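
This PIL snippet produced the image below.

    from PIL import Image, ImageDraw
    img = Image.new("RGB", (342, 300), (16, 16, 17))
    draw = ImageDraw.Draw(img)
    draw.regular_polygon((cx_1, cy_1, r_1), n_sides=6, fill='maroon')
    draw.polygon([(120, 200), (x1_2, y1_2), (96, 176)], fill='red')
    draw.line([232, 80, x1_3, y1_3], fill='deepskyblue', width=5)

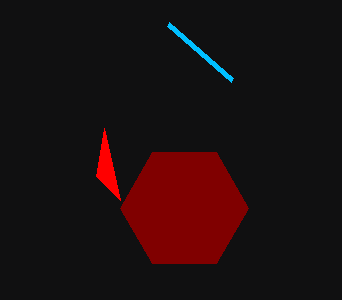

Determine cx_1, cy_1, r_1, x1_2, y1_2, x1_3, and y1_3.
cx_1 = 184
cy_1 = 208
r_1 = 64
x1_2 = 104
y1_2 = 128
x1_3 = 168
y1_3 = 24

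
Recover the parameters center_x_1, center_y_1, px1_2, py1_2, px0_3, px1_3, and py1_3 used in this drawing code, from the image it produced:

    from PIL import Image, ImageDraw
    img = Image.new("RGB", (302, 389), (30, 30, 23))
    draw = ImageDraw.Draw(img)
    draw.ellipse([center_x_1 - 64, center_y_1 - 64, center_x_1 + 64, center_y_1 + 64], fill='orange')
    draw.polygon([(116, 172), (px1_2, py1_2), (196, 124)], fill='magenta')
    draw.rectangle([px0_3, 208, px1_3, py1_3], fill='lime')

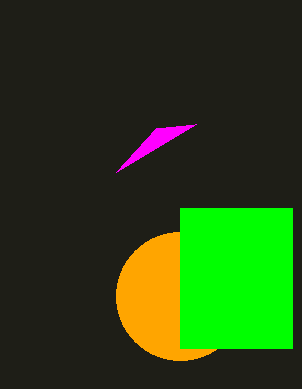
center_x_1 = 180, center_y_1 = 296, px1_2 = 156, py1_2 = 128, px0_3 = 180, px1_3 = 292, py1_3 = 348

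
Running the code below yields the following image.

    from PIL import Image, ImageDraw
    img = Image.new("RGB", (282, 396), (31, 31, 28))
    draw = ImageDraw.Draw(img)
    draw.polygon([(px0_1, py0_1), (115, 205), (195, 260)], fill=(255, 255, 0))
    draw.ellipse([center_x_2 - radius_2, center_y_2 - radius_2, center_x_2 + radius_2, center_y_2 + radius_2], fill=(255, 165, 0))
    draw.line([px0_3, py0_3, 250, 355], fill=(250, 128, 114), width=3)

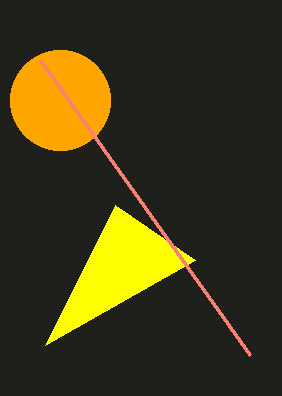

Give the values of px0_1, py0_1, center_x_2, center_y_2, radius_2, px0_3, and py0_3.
px0_1 = 45; py0_1 = 345; center_x_2 = 60; center_y_2 = 100; radius_2 = 50; px0_3 = 40; py0_3 = 60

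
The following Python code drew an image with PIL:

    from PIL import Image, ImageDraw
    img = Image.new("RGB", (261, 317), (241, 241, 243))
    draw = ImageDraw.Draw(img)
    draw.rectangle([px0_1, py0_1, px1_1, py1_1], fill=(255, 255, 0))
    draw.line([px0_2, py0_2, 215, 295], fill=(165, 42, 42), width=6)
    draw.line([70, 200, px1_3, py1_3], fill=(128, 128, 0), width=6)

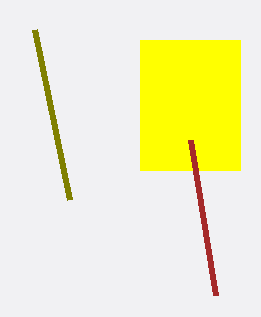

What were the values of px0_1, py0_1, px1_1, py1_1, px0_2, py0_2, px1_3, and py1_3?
px0_1 = 140; py0_1 = 40; px1_1 = 240; py1_1 = 170; px0_2 = 190; py0_2 = 140; px1_3 = 35; py1_3 = 30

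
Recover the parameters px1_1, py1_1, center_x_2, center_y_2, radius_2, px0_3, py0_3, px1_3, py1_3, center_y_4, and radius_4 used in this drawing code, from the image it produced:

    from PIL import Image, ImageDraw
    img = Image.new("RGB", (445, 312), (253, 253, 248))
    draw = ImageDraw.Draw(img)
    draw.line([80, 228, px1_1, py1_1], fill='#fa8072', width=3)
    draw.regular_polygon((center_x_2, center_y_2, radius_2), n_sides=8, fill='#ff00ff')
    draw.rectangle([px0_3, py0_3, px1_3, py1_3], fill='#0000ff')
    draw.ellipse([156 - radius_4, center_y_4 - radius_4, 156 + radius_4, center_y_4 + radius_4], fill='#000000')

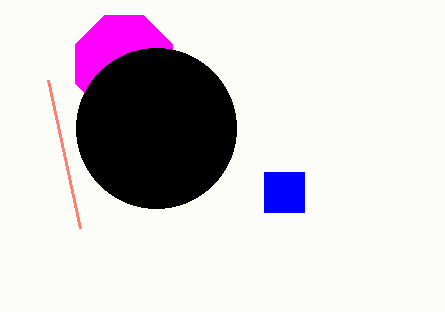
px1_1 = 48
py1_1 = 80
center_x_2 = 124
center_y_2 = 64
radius_2 = 52
px0_3 = 264
py0_3 = 172
px1_3 = 304
py1_3 = 212
center_y_4 = 128
radius_4 = 80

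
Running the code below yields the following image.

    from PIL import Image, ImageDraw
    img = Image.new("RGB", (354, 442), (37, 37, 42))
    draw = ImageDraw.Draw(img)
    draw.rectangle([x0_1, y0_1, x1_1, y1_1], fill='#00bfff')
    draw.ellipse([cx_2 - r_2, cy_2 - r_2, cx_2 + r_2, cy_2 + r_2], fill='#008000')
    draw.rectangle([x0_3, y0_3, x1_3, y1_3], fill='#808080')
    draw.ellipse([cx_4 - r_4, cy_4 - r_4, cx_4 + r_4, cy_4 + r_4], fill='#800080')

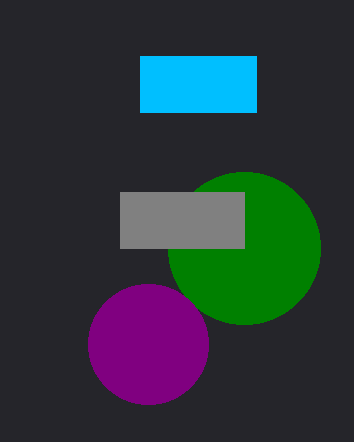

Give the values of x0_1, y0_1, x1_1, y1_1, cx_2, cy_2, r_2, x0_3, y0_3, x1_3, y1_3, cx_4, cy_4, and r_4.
x0_1 = 140, y0_1 = 56, x1_1 = 256, y1_1 = 112, cx_2 = 244, cy_2 = 248, r_2 = 76, x0_3 = 120, y0_3 = 192, x1_3 = 244, y1_3 = 248, cx_4 = 148, cy_4 = 344, r_4 = 60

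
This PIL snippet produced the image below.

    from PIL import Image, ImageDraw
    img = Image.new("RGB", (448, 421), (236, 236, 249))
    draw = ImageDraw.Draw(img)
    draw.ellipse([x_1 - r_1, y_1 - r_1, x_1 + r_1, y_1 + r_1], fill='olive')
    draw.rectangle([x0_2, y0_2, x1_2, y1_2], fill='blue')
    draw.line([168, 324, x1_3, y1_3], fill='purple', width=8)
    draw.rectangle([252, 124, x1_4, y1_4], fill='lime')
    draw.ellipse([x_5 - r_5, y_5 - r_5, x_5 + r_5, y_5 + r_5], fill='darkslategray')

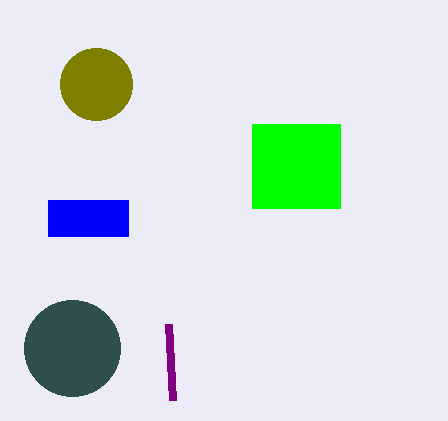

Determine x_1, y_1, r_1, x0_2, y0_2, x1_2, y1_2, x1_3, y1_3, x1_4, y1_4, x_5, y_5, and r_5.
x_1 = 96, y_1 = 84, r_1 = 36, x0_2 = 48, y0_2 = 200, x1_2 = 128, y1_2 = 236, x1_3 = 172, y1_3 = 400, x1_4 = 340, y1_4 = 208, x_5 = 72, y_5 = 348, r_5 = 48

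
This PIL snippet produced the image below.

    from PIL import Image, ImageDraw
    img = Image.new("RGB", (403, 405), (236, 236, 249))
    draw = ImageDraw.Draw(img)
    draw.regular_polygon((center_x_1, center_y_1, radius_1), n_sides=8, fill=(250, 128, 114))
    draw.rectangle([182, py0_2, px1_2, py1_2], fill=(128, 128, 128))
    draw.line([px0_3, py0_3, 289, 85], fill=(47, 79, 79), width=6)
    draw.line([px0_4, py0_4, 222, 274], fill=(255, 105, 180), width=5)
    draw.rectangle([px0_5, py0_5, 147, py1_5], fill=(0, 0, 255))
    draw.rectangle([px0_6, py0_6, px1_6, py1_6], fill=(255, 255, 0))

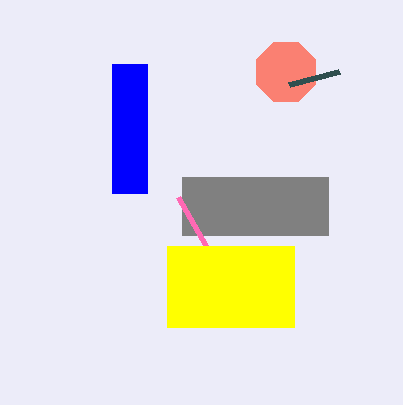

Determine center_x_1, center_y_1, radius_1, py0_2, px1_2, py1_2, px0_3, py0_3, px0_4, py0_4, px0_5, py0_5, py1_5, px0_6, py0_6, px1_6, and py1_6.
center_x_1 = 286; center_y_1 = 72; radius_1 = 32; py0_2 = 177; px1_2 = 328; py1_2 = 235; px0_3 = 339; py0_3 = 72; px0_4 = 178; py0_4 = 197; px0_5 = 112; py0_5 = 64; py1_5 = 193; px0_6 = 167; py0_6 = 246; px1_6 = 294; py1_6 = 327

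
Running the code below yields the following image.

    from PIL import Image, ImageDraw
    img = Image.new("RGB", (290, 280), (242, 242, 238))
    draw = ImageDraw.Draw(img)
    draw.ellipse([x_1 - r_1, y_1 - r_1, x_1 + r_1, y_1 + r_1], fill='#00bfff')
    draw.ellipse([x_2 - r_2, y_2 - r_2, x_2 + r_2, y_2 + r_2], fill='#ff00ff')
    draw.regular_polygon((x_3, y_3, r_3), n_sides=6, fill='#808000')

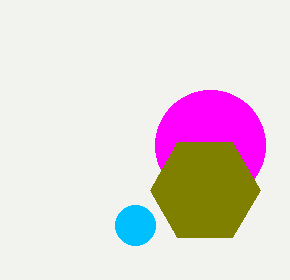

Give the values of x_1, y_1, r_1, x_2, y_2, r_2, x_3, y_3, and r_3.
x_1 = 135; y_1 = 225; r_1 = 20; x_2 = 210; y_2 = 145; r_2 = 55; x_3 = 205; y_3 = 190; r_3 = 55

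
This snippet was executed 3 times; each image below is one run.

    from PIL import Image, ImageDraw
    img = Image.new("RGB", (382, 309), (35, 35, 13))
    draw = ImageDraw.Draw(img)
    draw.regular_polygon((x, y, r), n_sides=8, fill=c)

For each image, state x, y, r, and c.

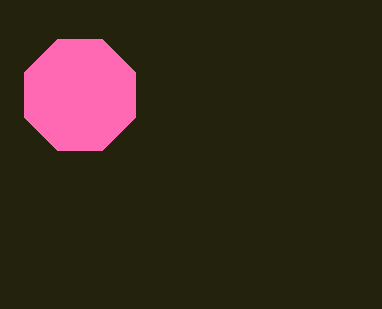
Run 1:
x = 80
y = 95
r = 60
c = 'hotpink'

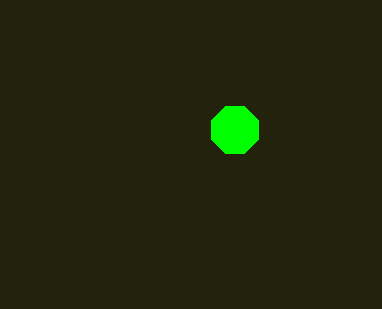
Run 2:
x = 235, y = 130, r = 25, c = 'lime'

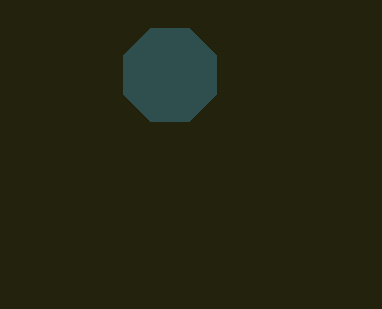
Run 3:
x = 170; y = 75; r = 50; c = 'darkslategray'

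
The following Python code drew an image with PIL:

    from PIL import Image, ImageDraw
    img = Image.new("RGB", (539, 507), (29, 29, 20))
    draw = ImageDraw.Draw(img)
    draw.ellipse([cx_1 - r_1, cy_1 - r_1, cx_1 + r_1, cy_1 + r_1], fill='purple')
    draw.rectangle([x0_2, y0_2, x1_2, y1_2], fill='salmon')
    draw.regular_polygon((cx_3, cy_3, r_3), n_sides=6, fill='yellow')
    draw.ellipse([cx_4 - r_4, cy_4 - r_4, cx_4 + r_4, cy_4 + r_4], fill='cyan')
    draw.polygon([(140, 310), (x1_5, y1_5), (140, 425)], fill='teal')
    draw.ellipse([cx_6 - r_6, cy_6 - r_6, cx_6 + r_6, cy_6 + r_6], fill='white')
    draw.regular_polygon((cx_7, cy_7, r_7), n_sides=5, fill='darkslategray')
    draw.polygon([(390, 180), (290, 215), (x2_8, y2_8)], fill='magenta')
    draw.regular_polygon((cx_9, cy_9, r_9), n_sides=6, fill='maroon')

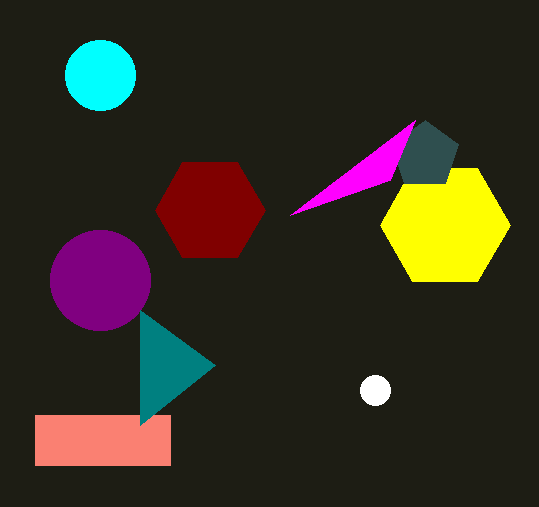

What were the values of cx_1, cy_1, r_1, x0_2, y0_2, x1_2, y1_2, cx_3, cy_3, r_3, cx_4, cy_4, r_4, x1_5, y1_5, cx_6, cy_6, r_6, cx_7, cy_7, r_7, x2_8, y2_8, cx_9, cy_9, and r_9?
cx_1 = 100; cy_1 = 280; r_1 = 50; x0_2 = 35; y0_2 = 415; x1_2 = 170; y1_2 = 465; cx_3 = 445; cy_3 = 225; r_3 = 65; cx_4 = 100; cy_4 = 75; r_4 = 35; x1_5 = 215; y1_5 = 365; cx_6 = 375; cy_6 = 390; r_6 = 15; cx_7 = 425; cy_7 = 155; r_7 = 35; x2_8 = 415; y2_8 = 120; cx_9 = 210; cy_9 = 210; r_9 = 55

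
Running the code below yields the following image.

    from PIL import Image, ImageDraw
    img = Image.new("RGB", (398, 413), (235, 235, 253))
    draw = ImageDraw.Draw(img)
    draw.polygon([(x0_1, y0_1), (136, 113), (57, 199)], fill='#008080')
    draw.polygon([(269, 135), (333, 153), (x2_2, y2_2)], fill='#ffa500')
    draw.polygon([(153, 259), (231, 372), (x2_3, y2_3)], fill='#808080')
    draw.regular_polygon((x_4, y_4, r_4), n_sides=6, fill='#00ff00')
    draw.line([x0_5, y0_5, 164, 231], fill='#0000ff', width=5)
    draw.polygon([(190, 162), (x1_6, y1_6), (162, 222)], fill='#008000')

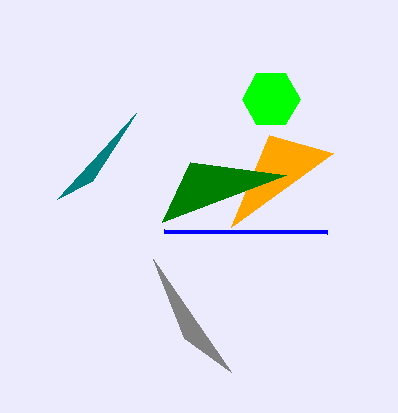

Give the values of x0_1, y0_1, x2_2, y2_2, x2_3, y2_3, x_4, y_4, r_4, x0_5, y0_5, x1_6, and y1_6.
x0_1 = 92
y0_1 = 181
x2_2 = 231
y2_2 = 227
x2_3 = 184
y2_3 = 338
x_4 = 271
y_4 = 99
r_4 = 29
x0_5 = 327
y0_5 = 232
x1_6 = 286
y1_6 = 175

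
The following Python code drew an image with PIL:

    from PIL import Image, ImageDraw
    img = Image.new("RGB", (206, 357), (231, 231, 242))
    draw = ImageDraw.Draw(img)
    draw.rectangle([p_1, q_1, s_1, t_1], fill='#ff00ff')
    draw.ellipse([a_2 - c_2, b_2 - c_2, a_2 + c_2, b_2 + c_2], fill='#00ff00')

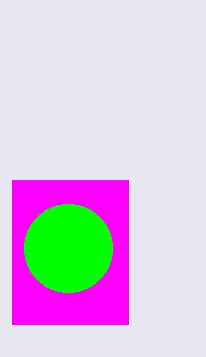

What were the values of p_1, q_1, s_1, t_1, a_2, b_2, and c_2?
p_1 = 12; q_1 = 180; s_1 = 128; t_1 = 324; a_2 = 68; b_2 = 248; c_2 = 44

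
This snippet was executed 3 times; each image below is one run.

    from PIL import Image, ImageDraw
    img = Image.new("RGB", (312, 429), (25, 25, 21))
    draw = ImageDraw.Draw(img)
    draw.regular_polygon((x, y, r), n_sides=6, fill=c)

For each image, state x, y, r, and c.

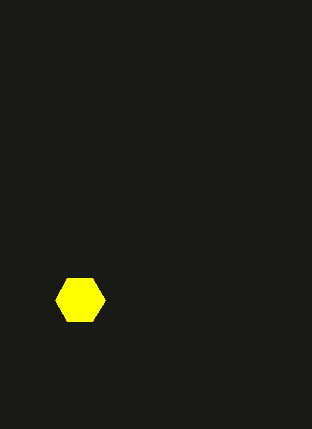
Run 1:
x = 80
y = 300
r = 25
c = 'yellow'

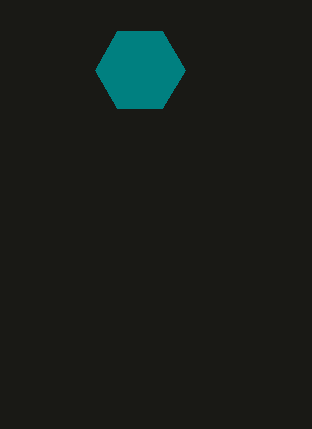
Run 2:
x = 140, y = 70, r = 45, c = 'teal'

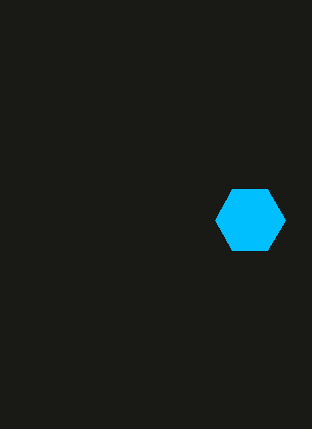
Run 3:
x = 250, y = 220, r = 35, c = 'deepskyblue'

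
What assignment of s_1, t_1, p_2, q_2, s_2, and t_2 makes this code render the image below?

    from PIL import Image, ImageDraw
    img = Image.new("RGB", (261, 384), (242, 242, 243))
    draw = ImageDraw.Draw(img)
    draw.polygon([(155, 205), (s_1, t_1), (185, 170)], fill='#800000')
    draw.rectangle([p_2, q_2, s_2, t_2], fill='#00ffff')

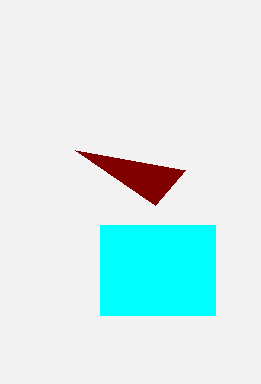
s_1 = 75
t_1 = 150
p_2 = 100
q_2 = 225
s_2 = 215
t_2 = 315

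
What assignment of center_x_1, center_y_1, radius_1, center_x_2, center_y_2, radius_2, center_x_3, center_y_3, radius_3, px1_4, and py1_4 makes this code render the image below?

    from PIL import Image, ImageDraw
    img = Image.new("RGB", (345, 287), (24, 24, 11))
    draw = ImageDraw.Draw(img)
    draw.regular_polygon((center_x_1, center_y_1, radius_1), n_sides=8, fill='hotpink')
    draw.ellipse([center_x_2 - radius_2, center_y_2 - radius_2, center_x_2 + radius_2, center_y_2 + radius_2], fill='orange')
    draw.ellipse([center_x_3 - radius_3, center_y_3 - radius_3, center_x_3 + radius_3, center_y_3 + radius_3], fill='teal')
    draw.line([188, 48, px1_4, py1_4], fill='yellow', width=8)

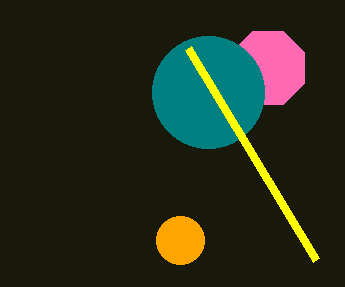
center_x_1 = 268; center_y_1 = 68; radius_1 = 40; center_x_2 = 180; center_y_2 = 240; radius_2 = 24; center_x_3 = 208; center_y_3 = 92; radius_3 = 56; px1_4 = 316; py1_4 = 260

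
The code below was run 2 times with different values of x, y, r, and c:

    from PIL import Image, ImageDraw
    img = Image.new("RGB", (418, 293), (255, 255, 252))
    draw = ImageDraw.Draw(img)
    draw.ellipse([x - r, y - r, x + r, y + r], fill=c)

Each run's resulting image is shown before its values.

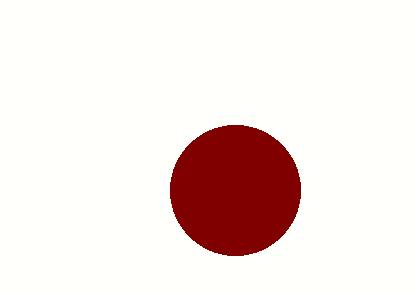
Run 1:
x = 235, y = 190, r = 65, c = 'maroon'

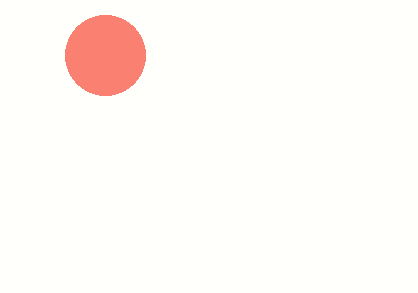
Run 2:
x = 105; y = 55; r = 40; c = 'salmon'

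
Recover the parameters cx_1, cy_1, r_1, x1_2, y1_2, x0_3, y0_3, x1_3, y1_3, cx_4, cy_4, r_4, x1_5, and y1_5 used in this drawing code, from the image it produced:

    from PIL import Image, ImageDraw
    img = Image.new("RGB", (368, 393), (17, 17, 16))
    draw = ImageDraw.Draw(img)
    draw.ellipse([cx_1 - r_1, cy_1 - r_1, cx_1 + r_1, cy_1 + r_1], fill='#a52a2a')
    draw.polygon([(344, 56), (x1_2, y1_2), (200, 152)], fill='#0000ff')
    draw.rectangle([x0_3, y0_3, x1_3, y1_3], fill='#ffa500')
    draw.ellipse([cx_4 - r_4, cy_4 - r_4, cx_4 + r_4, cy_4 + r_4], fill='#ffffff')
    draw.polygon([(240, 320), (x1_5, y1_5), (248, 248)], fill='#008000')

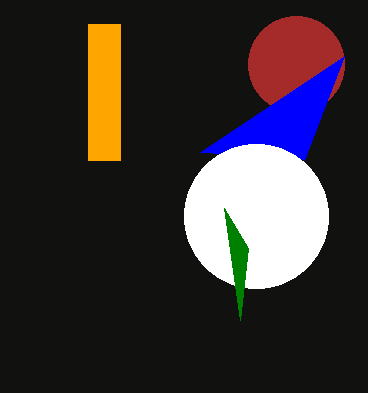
cx_1 = 296; cy_1 = 64; r_1 = 48; x1_2 = 304; y1_2 = 160; x0_3 = 88; y0_3 = 24; x1_3 = 120; y1_3 = 160; cx_4 = 256; cy_4 = 216; r_4 = 72; x1_5 = 224; y1_5 = 208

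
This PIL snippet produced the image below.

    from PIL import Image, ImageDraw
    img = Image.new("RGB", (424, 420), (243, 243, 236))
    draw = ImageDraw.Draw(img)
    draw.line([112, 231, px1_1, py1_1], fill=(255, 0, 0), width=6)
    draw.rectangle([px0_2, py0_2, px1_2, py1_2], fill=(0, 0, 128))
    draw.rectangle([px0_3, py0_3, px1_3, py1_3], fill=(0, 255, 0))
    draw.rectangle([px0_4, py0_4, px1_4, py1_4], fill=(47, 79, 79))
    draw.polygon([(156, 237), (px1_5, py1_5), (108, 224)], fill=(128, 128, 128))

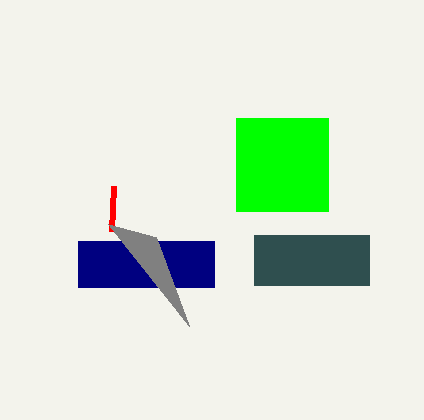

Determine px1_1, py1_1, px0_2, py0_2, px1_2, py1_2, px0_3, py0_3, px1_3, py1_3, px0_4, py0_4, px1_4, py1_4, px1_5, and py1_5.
px1_1 = 114, py1_1 = 186, px0_2 = 78, py0_2 = 241, px1_2 = 214, py1_2 = 287, px0_3 = 236, py0_3 = 118, px1_3 = 328, py1_3 = 211, px0_4 = 254, py0_4 = 235, px1_4 = 369, py1_4 = 285, px1_5 = 189, py1_5 = 326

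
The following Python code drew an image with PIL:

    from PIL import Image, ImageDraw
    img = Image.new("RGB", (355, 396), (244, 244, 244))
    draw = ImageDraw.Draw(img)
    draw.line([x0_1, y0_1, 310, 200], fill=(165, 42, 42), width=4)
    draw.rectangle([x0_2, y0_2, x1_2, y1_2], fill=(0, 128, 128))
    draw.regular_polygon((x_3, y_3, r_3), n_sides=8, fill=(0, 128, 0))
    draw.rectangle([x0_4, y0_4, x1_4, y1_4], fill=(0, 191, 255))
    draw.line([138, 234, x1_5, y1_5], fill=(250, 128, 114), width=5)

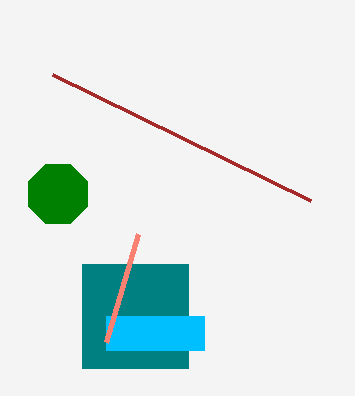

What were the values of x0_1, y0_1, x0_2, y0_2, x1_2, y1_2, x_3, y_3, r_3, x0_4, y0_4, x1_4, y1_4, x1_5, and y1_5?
x0_1 = 52
y0_1 = 74
x0_2 = 82
y0_2 = 264
x1_2 = 188
y1_2 = 368
x_3 = 58
y_3 = 194
r_3 = 32
x0_4 = 106
y0_4 = 316
x1_4 = 204
y1_4 = 350
x1_5 = 106
y1_5 = 342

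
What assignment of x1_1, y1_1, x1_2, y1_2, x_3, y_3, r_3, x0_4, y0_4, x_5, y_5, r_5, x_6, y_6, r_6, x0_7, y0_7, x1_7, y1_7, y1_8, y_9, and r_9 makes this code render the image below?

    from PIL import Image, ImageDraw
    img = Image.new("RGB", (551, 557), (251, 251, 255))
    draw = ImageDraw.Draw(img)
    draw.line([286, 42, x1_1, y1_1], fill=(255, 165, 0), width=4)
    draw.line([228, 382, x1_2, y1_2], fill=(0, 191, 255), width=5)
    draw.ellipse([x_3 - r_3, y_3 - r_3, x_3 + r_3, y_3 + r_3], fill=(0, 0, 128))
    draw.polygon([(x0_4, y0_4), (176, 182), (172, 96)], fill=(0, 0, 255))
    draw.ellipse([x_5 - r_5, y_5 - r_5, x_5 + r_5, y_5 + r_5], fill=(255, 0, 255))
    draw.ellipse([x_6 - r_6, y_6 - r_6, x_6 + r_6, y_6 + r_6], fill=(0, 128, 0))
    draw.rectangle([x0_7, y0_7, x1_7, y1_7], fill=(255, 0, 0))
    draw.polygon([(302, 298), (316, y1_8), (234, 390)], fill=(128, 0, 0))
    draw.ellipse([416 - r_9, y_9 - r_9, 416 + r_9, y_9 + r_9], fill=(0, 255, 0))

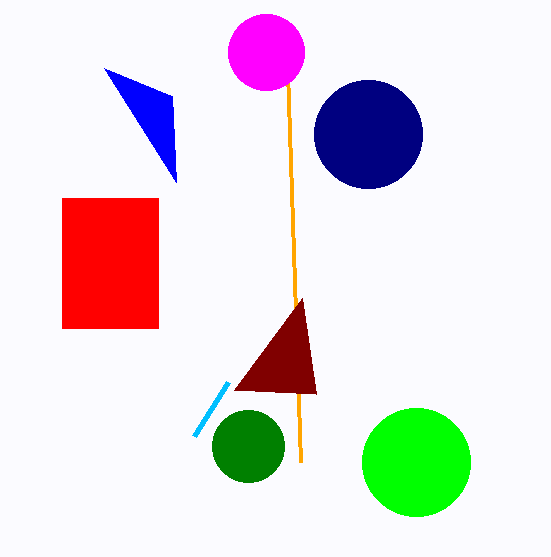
x1_1 = 300
y1_1 = 462
x1_2 = 194
y1_2 = 436
x_3 = 368
y_3 = 134
r_3 = 54
x0_4 = 104
y0_4 = 68
x_5 = 266
y_5 = 52
r_5 = 38
x_6 = 248
y_6 = 446
r_6 = 36
x0_7 = 62
y0_7 = 198
x1_7 = 158
y1_7 = 328
y1_8 = 394
y_9 = 462
r_9 = 54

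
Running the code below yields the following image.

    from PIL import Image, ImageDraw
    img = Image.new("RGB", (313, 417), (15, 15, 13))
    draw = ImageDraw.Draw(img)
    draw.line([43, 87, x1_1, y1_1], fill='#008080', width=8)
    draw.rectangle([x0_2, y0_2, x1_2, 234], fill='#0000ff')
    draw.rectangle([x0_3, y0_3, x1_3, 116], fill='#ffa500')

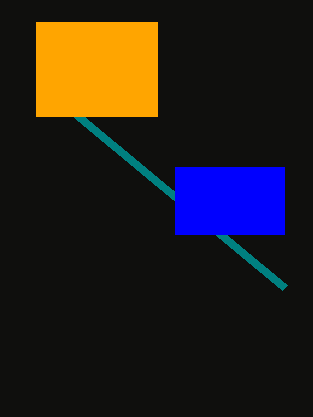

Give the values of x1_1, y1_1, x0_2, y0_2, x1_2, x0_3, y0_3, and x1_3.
x1_1 = 284, y1_1 = 287, x0_2 = 175, y0_2 = 167, x1_2 = 284, x0_3 = 36, y0_3 = 22, x1_3 = 157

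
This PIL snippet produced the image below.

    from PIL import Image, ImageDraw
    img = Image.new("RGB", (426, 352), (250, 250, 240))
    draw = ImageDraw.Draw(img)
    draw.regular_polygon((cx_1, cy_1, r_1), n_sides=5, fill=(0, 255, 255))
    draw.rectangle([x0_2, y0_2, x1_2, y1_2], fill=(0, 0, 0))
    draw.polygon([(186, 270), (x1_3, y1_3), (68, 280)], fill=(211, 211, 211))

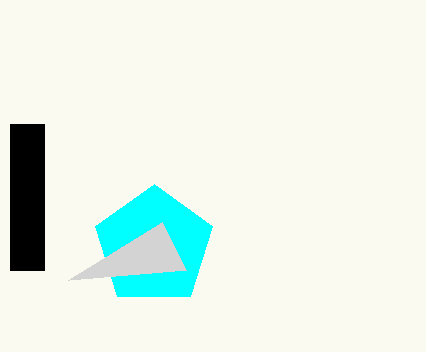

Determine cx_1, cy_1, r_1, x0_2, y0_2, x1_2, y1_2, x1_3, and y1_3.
cx_1 = 154; cy_1 = 246; r_1 = 62; x0_2 = 10; y0_2 = 124; x1_2 = 44; y1_2 = 270; x1_3 = 162; y1_3 = 222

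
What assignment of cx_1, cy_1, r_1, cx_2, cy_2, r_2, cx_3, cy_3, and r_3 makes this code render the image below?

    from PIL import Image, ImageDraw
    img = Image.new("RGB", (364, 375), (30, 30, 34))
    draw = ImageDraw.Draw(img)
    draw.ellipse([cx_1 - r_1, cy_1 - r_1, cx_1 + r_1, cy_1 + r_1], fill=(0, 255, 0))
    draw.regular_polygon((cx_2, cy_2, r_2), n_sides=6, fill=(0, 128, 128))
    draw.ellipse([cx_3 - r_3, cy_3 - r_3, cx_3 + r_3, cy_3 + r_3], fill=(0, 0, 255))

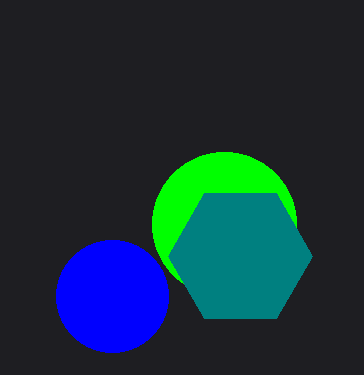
cx_1 = 224, cy_1 = 224, r_1 = 72, cx_2 = 240, cy_2 = 256, r_2 = 72, cx_3 = 112, cy_3 = 296, r_3 = 56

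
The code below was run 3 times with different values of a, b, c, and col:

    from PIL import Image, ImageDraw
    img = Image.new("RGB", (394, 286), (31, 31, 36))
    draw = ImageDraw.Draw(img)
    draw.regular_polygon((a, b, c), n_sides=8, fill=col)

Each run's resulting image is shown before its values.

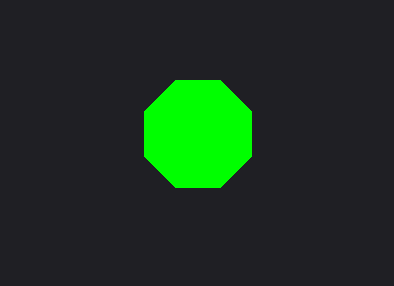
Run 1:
a = 198, b = 134, c = 58, col = 'lime'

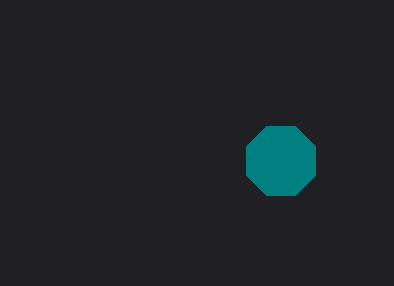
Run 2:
a = 281
b = 161
c = 37
col = 'teal'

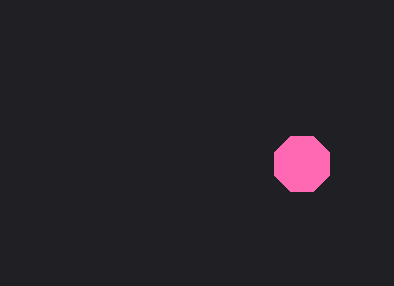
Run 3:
a = 302, b = 164, c = 30, col = 'hotpink'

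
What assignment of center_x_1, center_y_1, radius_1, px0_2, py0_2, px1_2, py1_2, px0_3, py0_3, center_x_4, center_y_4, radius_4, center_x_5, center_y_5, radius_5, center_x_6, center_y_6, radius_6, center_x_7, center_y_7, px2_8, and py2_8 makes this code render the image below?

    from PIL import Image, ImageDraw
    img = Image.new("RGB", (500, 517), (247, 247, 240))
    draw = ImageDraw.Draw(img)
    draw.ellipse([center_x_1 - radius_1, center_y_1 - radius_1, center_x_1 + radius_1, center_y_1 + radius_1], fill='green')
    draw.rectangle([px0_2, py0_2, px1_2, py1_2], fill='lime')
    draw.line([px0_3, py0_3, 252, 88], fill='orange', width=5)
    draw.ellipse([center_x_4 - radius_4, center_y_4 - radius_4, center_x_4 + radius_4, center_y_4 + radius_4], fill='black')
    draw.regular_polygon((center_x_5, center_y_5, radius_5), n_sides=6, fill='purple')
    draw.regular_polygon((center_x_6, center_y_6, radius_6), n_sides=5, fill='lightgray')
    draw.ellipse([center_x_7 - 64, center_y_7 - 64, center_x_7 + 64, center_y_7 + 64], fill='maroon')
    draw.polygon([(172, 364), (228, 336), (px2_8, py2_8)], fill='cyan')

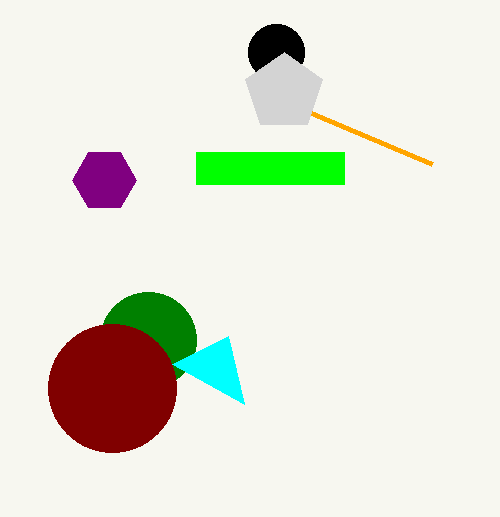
center_x_1 = 148
center_y_1 = 340
radius_1 = 48
px0_2 = 196
py0_2 = 152
px1_2 = 344
py1_2 = 184
px0_3 = 432
py0_3 = 164
center_x_4 = 276
center_y_4 = 52
radius_4 = 28
center_x_5 = 104
center_y_5 = 180
radius_5 = 32
center_x_6 = 284
center_y_6 = 92
radius_6 = 40
center_x_7 = 112
center_y_7 = 388
px2_8 = 244
py2_8 = 404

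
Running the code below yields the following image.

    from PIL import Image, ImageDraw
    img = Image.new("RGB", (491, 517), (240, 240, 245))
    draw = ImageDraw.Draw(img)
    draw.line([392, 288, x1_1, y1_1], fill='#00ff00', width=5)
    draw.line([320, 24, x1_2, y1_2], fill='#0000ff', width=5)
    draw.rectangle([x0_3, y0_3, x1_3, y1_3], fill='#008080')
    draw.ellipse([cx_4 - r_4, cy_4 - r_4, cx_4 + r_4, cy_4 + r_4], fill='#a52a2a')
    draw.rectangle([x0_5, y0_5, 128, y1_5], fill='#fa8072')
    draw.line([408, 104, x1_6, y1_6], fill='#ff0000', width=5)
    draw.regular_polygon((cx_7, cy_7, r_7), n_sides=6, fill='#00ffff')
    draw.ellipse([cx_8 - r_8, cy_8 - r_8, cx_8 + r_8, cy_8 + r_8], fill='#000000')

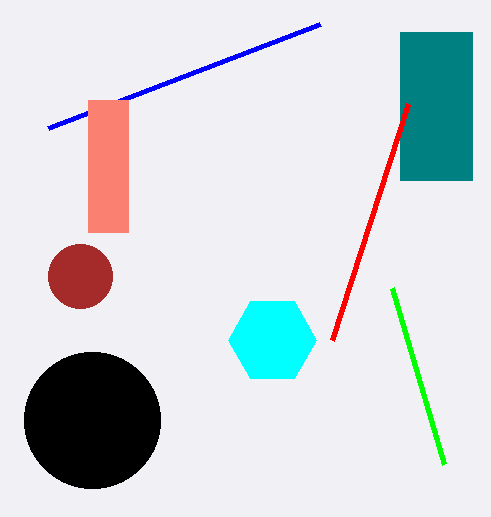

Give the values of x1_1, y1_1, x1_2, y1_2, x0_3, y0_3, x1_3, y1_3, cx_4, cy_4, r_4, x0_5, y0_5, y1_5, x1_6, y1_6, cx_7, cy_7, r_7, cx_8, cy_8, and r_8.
x1_1 = 444; y1_1 = 464; x1_2 = 48; y1_2 = 128; x0_3 = 400; y0_3 = 32; x1_3 = 472; y1_3 = 180; cx_4 = 80; cy_4 = 276; r_4 = 32; x0_5 = 88; y0_5 = 100; y1_5 = 232; x1_6 = 332; y1_6 = 340; cx_7 = 272; cy_7 = 340; r_7 = 44; cx_8 = 92; cy_8 = 420; r_8 = 68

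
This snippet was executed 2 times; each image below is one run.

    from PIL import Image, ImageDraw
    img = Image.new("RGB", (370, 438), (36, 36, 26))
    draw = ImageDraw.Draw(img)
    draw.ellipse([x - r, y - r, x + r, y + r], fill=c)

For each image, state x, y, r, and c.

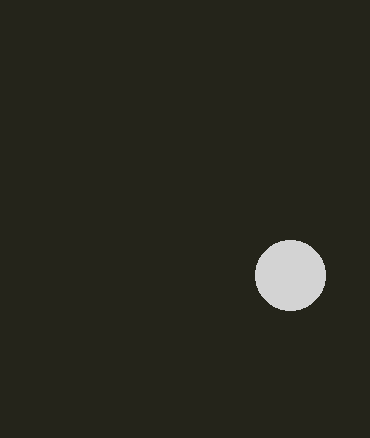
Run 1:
x = 290, y = 275, r = 35, c = 'lightgray'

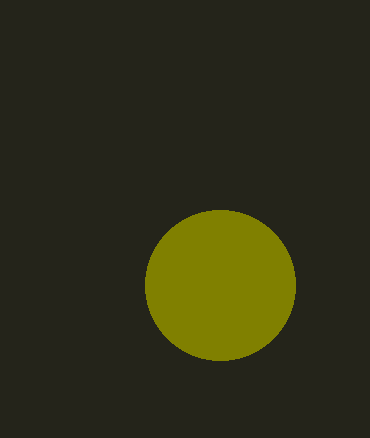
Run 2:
x = 220
y = 285
r = 75
c = 'olive'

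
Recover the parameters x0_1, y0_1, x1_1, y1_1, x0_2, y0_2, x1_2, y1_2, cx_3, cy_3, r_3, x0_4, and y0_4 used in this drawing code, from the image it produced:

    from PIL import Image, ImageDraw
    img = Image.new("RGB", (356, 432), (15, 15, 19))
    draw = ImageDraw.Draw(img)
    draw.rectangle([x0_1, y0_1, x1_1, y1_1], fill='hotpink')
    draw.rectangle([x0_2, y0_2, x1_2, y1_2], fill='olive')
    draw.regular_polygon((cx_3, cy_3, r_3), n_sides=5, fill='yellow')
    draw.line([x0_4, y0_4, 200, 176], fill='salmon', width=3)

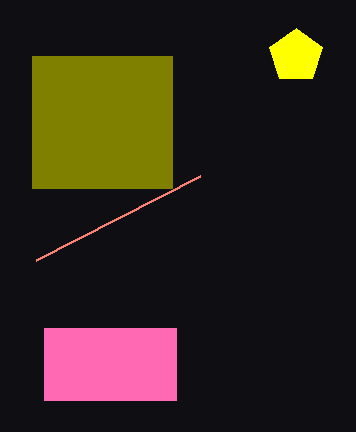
x0_1 = 44; y0_1 = 328; x1_1 = 176; y1_1 = 400; x0_2 = 32; y0_2 = 56; x1_2 = 172; y1_2 = 188; cx_3 = 296; cy_3 = 56; r_3 = 28; x0_4 = 36; y0_4 = 260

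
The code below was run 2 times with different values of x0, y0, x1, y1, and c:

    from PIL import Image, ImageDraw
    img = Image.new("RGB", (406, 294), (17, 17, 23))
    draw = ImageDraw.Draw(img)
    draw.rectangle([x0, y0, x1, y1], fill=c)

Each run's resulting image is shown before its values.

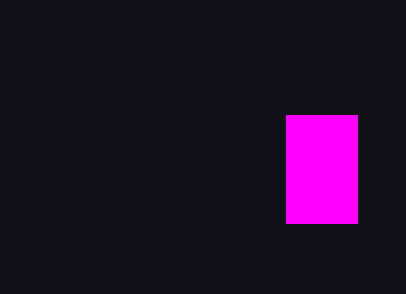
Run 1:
x0 = 286; y0 = 115; x1 = 357; y1 = 223; c = 'magenta'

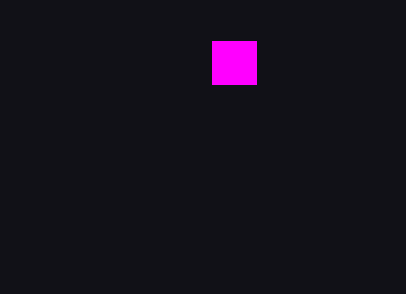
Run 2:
x0 = 212, y0 = 41, x1 = 256, y1 = 84, c = 'magenta'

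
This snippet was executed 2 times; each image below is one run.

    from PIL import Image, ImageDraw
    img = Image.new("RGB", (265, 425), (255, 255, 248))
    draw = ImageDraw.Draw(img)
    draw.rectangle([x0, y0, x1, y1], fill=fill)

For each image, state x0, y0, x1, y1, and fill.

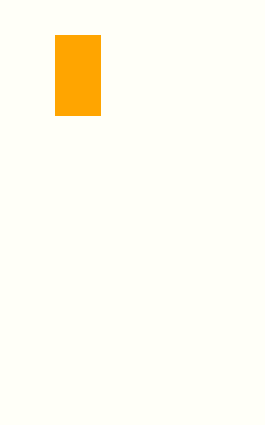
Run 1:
x0 = 55; y0 = 35; x1 = 100; y1 = 115; fill = 'orange'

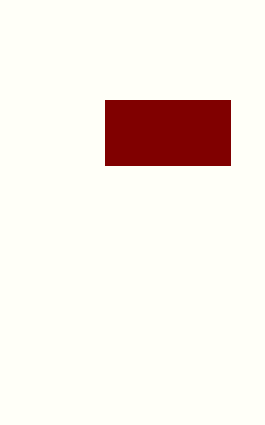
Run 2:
x0 = 105, y0 = 100, x1 = 230, y1 = 165, fill = 'maroon'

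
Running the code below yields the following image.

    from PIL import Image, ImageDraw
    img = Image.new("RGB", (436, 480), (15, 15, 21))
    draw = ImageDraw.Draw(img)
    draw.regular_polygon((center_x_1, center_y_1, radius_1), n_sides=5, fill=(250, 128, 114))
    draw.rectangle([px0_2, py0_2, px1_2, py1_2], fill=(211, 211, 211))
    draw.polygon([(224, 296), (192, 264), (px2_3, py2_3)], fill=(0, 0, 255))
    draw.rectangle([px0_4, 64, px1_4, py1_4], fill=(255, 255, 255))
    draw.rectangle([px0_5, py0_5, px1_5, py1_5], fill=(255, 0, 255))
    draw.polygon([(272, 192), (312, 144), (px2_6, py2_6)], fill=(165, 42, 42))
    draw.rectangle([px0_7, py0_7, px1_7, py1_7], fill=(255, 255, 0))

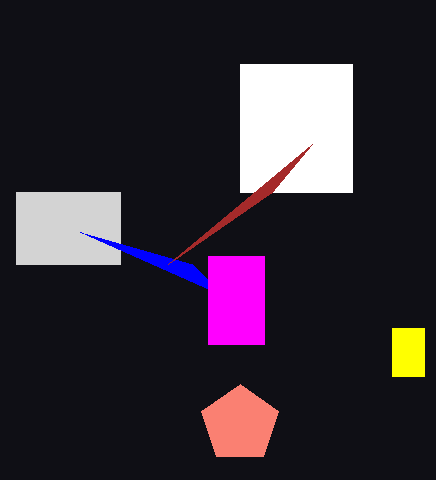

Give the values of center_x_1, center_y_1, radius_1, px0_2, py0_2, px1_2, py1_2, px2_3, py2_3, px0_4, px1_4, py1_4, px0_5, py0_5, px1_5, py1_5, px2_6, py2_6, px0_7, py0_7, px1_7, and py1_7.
center_x_1 = 240, center_y_1 = 424, radius_1 = 40, px0_2 = 16, py0_2 = 192, px1_2 = 120, py1_2 = 264, px2_3 = 80, py2_3 = 232, px0_4 = 240, px1_4 = 352, py1_4 = 192, px0_5 = 208, py0_5 = 256, px1_5 = 264, py1_5 = 344, px2_6 = 168, py2_6 = 264, px0_7 = 392, py0_7 = 328, px1_7 = 424, py1_7 = 376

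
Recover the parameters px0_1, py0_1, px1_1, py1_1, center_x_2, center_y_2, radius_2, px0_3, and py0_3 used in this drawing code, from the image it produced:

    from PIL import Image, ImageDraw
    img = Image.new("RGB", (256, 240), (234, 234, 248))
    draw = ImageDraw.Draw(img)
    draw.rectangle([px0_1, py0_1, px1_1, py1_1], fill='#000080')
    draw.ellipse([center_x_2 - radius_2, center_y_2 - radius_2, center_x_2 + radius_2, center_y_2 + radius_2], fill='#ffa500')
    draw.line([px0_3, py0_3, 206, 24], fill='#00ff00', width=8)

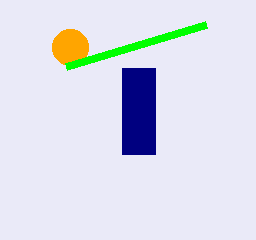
px0_1 = 122, py0_1 = 68, px1_1 = 155, py1_1 = 154, center_x_2 = 70, center_y_2 = 47, radius_2 = 18, px0_3 = 66, py0_3 = 66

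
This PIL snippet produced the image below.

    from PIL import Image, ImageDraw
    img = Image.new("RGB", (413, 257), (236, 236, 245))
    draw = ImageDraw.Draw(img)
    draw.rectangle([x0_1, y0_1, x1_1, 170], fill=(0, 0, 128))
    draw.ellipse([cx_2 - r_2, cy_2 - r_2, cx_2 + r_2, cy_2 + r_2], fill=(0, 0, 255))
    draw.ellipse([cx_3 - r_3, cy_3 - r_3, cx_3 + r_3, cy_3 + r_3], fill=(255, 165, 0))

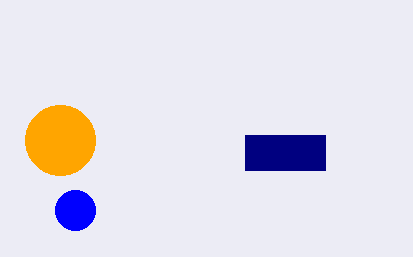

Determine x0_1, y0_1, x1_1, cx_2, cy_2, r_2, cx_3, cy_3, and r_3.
x0_1 = 245; y0_1 = 135; x1_1 = 325; cx_2 = 75; cy_2 = 210; r_2 = 20; cx_3 = 60; cy_3 = 140; r_3 = 35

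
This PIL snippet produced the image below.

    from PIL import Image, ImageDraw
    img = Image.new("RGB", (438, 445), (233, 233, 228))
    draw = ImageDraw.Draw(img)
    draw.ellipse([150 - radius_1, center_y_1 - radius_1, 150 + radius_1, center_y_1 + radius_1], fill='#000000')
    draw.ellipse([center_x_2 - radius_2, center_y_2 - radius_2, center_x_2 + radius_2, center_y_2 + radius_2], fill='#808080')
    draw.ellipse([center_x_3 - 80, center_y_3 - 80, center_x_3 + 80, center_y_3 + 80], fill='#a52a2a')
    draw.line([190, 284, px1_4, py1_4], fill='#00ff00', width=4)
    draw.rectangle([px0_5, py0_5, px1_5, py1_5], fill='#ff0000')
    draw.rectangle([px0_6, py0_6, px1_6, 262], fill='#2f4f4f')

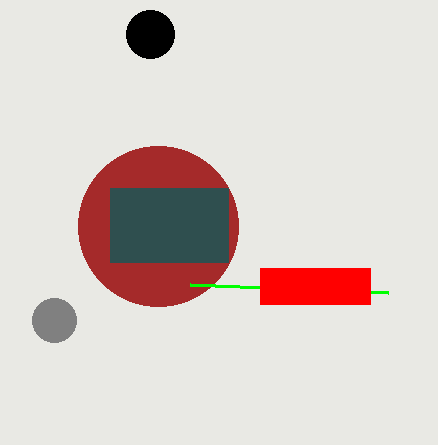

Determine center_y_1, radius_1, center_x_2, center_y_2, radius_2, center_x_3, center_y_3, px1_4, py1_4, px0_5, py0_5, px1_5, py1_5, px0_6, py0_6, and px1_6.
center_y_1 = 34; radius_1 = 24; center_x_2 = 54; center_y_2 = 320; radius_2 = 22; center_x_3 = 158; center_y_3 = 226; px1_4 = 388; py1_4 = 292; px0_5 = 260; py0_5 = 268; px1_5 = 370; py1_5 = 304; px0_6 = 110; py0_6 = 188; px1_6 = 228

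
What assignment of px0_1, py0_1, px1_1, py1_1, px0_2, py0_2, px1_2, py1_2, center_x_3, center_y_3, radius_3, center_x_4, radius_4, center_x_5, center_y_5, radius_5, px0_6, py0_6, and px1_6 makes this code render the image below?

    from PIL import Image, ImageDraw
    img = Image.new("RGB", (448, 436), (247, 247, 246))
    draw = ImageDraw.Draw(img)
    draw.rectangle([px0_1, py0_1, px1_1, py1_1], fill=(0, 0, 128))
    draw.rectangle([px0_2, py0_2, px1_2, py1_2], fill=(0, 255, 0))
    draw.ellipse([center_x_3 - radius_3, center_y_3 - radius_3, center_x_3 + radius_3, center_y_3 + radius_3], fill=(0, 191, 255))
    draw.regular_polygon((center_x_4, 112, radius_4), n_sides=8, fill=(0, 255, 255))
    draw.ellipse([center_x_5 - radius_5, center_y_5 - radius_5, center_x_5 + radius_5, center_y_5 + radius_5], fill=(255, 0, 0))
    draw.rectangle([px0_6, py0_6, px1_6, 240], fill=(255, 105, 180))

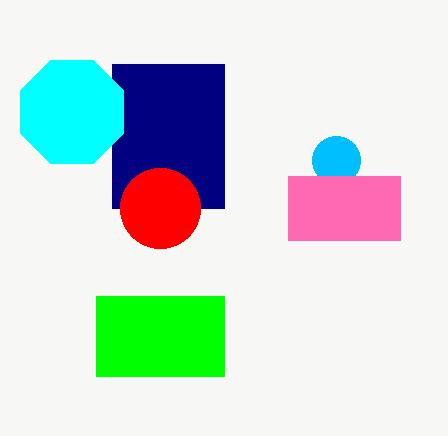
px0_1 = 112; py0_1 = 64; px1_1 = 224; py1_1 = 208; px0_2 = 96; py0_2 = 296; px1_2 = 224; py1_2 = 376; center_x_3 = 336; center_y_3 = 160; radius_3 = 24; center_x_4 = 72; radius_4 = 56; center_x_5 = 160; center_y_5 = 208; radius_5 = 40; px0_6 = 288; py0_6 = 176; px1_6 = 400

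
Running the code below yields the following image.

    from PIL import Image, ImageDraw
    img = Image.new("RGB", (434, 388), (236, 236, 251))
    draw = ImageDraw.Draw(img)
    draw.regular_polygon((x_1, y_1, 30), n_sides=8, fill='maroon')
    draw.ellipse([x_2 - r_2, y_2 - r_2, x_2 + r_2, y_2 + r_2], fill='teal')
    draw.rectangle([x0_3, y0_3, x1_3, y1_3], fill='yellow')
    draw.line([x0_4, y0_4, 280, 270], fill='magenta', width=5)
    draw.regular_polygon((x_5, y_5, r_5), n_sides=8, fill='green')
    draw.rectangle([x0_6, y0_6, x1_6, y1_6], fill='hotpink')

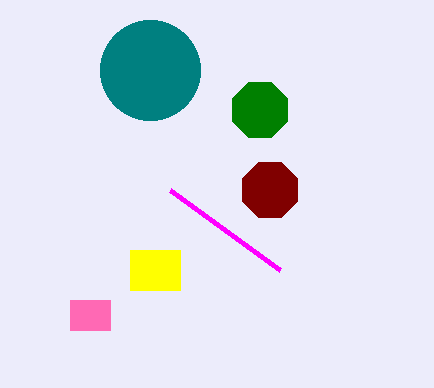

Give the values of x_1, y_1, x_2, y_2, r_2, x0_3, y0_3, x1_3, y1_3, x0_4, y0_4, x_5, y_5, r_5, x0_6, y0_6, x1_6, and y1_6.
x_1 = 270, y_1 = 190, x_2 = 150, y_2 = 70, r_2 = 50, x0_3 = 130, y0_3 = 250, x1_3 = 180, y1_3 = 290, x0_4 = 170, y0_4 = 190, x_5 = 260, y_5 = 110, r_5 = 30, x0_6 = 70, y0_6 = 300, x1_6 = 110, y1_6 = 330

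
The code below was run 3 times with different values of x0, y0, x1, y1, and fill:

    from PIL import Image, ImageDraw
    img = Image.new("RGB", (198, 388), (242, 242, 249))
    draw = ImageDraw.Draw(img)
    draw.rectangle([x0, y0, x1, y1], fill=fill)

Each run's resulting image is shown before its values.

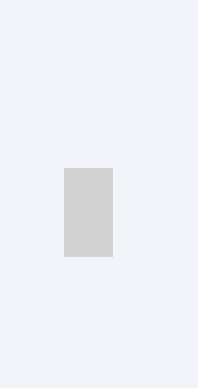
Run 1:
x0 = 64, y0 = 168, x1 = 112, y1 = 256, fill = 'lightgray'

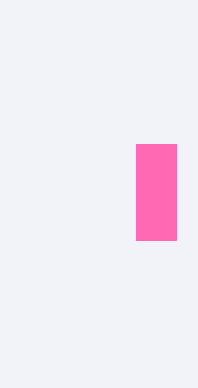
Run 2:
x0 = 136; y0 = 144; x1 = 176; y1 = 240; fill = 'hotpink'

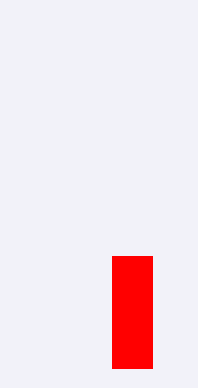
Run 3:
x0 = 112
y0 = 256
x1 = 152
y1 = 368
fill = 'red'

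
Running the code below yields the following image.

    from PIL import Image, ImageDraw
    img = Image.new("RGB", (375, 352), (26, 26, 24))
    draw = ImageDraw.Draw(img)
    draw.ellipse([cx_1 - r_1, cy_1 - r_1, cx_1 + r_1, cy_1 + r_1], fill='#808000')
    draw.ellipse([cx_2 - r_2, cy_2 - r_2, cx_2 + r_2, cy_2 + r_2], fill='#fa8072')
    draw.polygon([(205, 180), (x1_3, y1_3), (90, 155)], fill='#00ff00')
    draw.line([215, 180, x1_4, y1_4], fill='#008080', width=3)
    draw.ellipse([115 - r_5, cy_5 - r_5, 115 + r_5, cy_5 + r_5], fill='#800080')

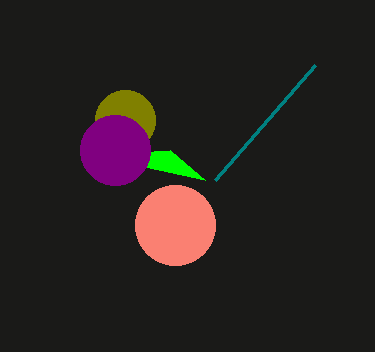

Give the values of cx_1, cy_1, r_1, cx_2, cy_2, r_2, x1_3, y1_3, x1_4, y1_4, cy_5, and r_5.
cx_1 = 125, cy_1 = 120, r_1 = 30, cx_2 = 175, cy_2 = 225, r_2 = 40, x1_3 = 170, y1_3 = 150, x1_4 = 315, y1_4 = 65, cy_5 = 150, r_5 = 35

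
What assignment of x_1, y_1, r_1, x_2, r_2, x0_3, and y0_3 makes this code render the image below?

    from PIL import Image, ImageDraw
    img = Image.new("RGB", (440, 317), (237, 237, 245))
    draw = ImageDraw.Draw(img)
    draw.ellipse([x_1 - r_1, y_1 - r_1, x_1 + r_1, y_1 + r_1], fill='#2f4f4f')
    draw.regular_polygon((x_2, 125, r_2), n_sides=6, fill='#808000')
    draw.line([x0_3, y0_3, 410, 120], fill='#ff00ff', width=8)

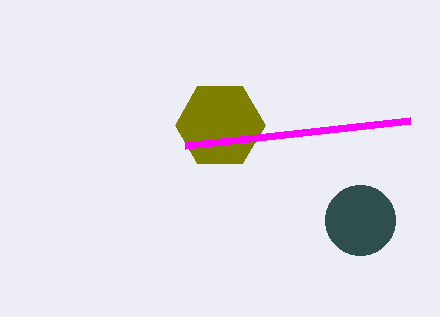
x_1 = 360; y_1 = 220; r_1 = 35; x_2 = 220; r_2 = 45; x0_3 = 185; y0_3 = 145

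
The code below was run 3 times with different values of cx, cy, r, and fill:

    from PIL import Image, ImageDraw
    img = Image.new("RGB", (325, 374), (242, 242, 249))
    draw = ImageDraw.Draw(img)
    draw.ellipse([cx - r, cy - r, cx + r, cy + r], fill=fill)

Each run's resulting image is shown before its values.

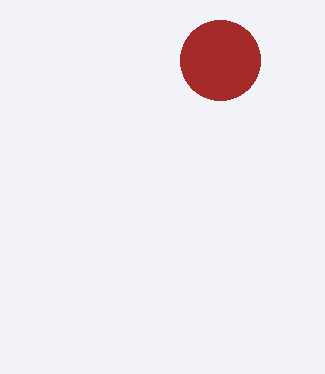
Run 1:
cx = 220, cy = 60, r = 40, fill = 'brown'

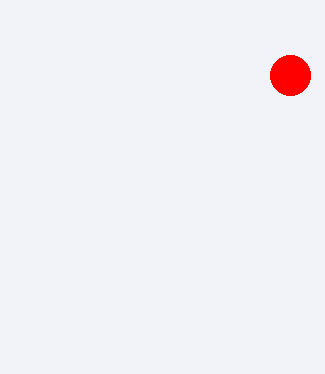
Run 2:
cx = 290, cy = 75, r = 20, fill = 'red'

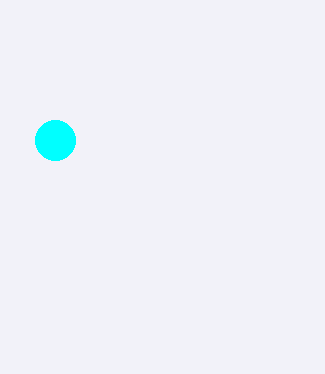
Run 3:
cx = 55, cy = 140, r = 20, fill = 'cyan'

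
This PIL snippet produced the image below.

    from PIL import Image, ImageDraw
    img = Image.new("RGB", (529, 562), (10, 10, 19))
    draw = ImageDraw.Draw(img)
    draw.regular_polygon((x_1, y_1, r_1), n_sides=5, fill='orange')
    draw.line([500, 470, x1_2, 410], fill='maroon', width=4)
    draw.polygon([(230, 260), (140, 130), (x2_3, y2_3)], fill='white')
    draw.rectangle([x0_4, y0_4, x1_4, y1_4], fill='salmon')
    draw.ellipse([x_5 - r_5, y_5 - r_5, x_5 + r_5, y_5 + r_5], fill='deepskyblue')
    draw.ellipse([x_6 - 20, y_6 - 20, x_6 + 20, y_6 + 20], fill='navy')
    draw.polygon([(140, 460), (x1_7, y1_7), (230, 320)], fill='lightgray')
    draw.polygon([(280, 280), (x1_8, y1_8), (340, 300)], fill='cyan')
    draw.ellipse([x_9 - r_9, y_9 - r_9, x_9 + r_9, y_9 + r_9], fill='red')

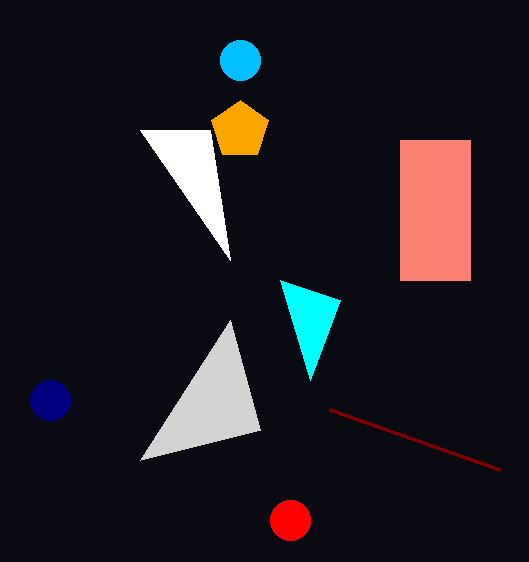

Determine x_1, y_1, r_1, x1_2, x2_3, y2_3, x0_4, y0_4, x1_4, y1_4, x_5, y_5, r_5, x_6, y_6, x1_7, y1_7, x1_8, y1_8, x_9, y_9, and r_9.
x_1 = 240, y_1 = 130, r_1 = 30, x1_2 = 330, x2_3 = 210, y2_3 = 130, x0_4 = 400, y0_4 = 140, x1_4 = 470, y1_4 = 280, x_5 = 240, y_5 = 60, r_5 = 20, x_6 = 50, y_6 = 400, x1_7 = 260, y1_7 = 430, x1_8 = 310, y1_8 = 380, x_9 = 290, y_9 = 520, r_9 = 20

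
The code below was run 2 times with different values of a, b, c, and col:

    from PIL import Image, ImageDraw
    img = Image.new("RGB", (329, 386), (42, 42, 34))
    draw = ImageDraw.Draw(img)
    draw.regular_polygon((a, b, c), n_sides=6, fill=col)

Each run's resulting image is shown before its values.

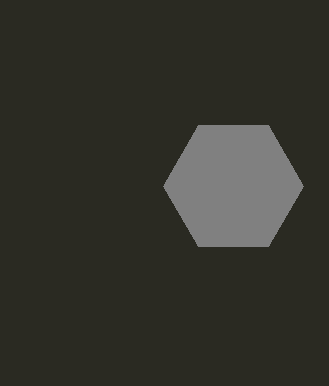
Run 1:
a = 233, b = 186, c = 70, col = 'gray'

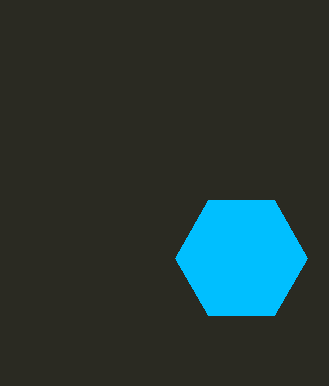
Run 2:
a = 241, b = 258, c = 66, col = 'deepskyblue'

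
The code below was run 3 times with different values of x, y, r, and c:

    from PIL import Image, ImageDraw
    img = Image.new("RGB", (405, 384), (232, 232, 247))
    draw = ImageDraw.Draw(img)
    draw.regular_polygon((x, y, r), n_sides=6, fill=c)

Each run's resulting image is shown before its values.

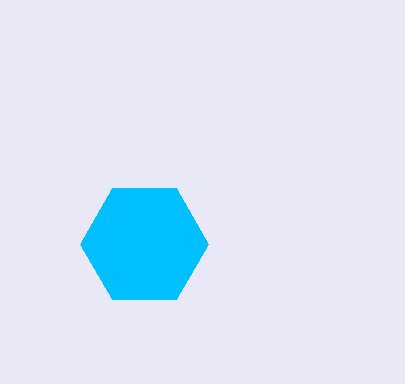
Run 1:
x = 144; y = 244; r = 64; c = 'deepskyblue'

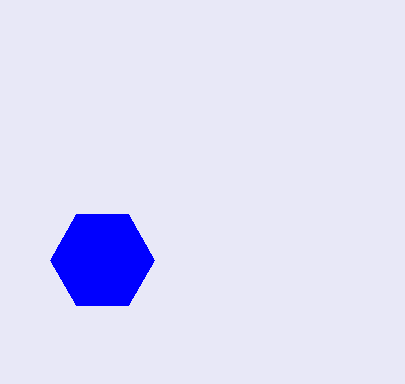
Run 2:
x = 102
y = 260
r = 52
c = 'blue'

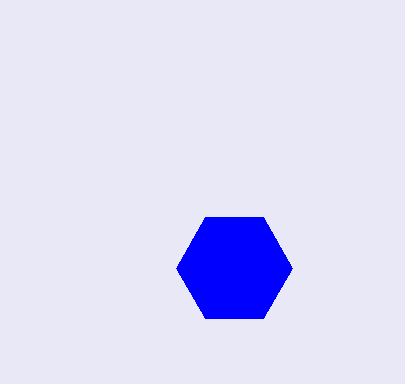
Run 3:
x = 234, y = 268, r = 58, c = 'blue'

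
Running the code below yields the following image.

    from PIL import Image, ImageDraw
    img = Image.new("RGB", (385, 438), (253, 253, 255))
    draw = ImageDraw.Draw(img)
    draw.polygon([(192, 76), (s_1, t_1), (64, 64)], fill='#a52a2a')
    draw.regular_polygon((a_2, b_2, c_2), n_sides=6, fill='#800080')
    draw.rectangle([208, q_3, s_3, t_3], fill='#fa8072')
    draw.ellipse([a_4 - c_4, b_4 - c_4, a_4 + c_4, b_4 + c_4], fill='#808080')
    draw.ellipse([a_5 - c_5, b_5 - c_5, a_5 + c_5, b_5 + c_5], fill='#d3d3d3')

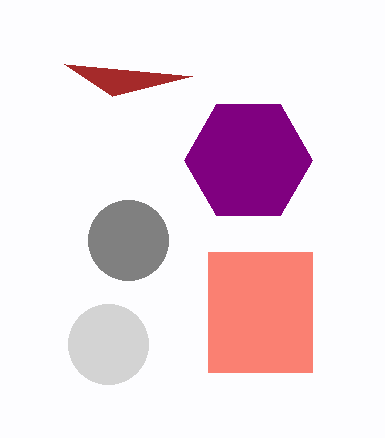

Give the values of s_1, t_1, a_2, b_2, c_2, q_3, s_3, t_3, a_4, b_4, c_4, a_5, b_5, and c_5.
s_1 = 112
t_1 = 96
a_2 = 248
b_2 = 160
c_2 = 64
q_3 = 252
s_3 = 312
t_3 = 372
a_4 = 128
b_4 = 240
c_4 = 40
a_5 = 108
b_5 = 344
c_5 = 40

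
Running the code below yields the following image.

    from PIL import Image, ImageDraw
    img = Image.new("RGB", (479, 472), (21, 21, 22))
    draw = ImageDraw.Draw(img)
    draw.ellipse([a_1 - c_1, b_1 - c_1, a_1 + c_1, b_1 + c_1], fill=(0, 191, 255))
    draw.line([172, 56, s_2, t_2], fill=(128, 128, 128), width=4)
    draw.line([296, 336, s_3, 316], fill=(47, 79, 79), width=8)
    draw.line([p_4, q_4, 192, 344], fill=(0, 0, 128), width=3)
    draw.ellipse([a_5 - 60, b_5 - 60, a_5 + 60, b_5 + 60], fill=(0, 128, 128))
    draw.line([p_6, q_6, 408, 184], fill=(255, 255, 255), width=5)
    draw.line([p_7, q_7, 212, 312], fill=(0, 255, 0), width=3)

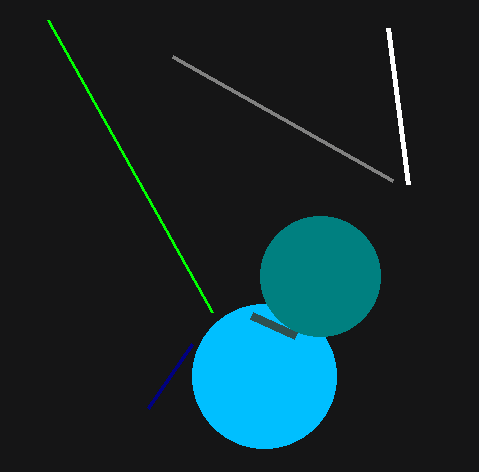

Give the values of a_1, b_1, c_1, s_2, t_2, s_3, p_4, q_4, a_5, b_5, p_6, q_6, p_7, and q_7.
a_1 = 264, b_1 = 376, c_1 = 72, s_2 = 392, t_2 = 180, s_3 = 252, p_4 = 148, q_4 = 408, a_5 = 320, b_5 = 276, p_6 = 388, q_6 = 28, p_7 = 48, q_7 = 20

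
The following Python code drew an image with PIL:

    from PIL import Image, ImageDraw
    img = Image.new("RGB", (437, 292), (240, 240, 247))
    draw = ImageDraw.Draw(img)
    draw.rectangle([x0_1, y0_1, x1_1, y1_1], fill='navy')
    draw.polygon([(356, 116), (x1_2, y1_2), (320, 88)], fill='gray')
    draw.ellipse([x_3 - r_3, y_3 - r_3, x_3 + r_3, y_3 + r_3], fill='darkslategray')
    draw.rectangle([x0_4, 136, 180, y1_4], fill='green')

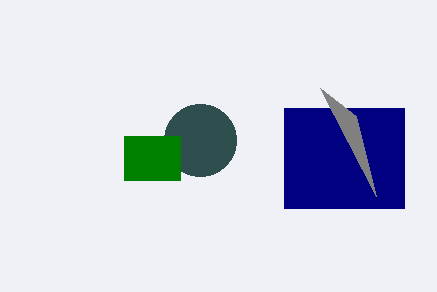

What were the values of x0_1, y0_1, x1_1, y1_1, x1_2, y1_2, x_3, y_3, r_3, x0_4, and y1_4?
x0_1 = 284, y0_1 = 108, x1_1 = 404, y1_1 = 208, x1_2 = 376, y1_2 = 196, x_3 = 200, y_3 = 140, r_3 = 36, x0_4 = 124, y1_4 = 180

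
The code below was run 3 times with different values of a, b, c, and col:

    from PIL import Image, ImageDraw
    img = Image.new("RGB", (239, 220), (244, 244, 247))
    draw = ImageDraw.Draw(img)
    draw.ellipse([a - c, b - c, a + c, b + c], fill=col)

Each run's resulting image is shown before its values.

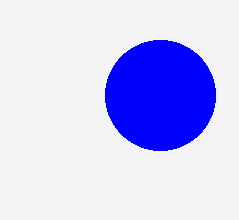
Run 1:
a = 160
b = 95
c = 55
col = 'blue'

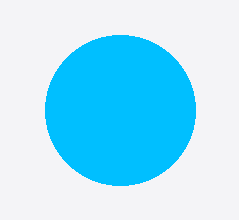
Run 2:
a = 120; b = 110; c = 75; col = 'deepskyblue'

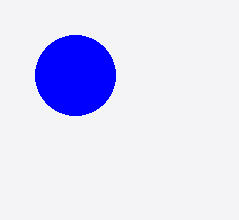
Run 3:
a = 75
b = 75
c = 40
col = 'blue'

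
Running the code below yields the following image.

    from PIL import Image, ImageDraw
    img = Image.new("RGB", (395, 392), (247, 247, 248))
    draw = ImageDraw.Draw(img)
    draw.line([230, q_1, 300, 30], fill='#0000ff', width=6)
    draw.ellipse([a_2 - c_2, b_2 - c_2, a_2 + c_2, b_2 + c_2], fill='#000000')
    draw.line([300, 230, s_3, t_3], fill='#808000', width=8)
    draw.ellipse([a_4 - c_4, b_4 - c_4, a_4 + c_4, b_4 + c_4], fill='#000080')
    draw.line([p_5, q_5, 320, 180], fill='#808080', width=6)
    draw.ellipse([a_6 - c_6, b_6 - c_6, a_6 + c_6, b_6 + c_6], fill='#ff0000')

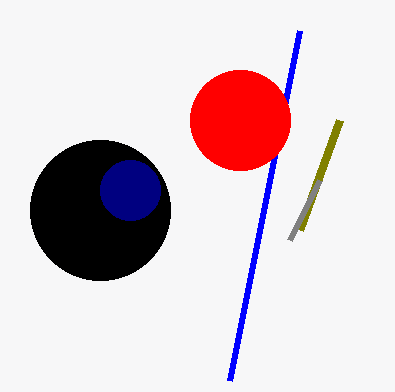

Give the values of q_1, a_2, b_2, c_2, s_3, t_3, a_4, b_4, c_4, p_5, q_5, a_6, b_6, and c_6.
q_1 = 380; a_2 = 100; b_2 = 210; c_2 = 70; s_3 = 340; t_3 = 120; a_4 = 130; b_4 = 190; c_4 = 30; p_5 = 290; q_5 = 240; a_6 = 240; b_6 = 120; c_6 = 50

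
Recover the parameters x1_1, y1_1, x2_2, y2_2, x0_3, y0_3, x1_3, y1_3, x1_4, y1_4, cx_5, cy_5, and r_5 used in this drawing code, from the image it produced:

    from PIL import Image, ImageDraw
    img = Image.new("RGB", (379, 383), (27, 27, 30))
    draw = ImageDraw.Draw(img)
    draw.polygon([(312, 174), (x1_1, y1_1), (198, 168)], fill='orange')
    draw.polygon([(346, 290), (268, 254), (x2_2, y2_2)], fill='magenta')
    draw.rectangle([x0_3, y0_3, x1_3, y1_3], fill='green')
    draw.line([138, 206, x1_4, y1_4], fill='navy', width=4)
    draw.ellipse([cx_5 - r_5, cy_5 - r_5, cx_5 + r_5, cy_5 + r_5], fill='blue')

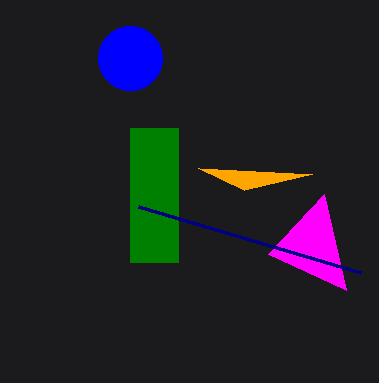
x1_1 = 244; y1_1 = 190; x2_2 = 324; y2_2 = 194; x0_3 = 130; y0_3 = 128; x1_3 = 178; y1_3 = 262; x1_4 = 360; y1_4 = 272; cx_5 = 130; cy_5 = 58; r_5 = 32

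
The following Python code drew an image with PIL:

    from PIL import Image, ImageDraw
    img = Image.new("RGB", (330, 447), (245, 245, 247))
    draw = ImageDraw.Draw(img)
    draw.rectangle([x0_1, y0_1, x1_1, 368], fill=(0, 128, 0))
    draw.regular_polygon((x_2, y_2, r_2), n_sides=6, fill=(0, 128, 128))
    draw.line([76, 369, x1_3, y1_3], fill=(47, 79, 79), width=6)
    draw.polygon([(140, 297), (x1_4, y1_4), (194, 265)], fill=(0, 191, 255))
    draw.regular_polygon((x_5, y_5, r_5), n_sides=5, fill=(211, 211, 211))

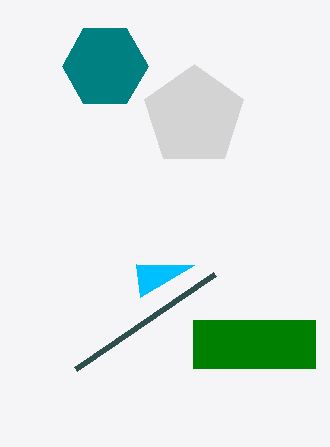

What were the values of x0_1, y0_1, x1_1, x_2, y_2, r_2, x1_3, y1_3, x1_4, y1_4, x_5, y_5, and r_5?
x0_1 = 193, y0_1 = 320, x1_1 = 315, x_2 = 105, y_2 = 66, r_2 = 43, x1_3 = 215, y1_3 = 274, x1_4 = 136, y1_4 = 264, x_5 = 194, y_5 = 116, r_5 = 52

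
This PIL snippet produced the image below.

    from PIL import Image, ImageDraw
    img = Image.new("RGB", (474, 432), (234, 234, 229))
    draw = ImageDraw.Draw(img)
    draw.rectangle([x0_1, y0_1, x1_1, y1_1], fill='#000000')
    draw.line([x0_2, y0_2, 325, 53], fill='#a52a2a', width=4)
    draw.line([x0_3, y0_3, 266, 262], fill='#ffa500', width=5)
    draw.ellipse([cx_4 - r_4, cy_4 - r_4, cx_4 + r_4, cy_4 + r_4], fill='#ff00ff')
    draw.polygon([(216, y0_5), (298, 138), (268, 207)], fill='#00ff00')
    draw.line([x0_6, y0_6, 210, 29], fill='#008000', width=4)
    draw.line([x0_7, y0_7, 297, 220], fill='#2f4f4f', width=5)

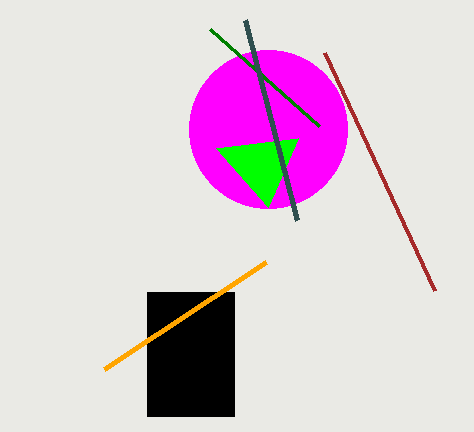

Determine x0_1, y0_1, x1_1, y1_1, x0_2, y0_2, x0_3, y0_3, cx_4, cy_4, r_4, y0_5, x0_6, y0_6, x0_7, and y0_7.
x0_1 = 147; y0_1 = 292; x1_1 = 234; y1_1 = 416; x0_2 = 435; y0_2 = 291; x0_3 = 104; y0_3 = 369; cx_4 = 268; cy_4 = 129; r_4 = 79; y0_5 = 148; x0_6 = 319; y0_6 = 126; x0_7 = 245; y0_7 = 20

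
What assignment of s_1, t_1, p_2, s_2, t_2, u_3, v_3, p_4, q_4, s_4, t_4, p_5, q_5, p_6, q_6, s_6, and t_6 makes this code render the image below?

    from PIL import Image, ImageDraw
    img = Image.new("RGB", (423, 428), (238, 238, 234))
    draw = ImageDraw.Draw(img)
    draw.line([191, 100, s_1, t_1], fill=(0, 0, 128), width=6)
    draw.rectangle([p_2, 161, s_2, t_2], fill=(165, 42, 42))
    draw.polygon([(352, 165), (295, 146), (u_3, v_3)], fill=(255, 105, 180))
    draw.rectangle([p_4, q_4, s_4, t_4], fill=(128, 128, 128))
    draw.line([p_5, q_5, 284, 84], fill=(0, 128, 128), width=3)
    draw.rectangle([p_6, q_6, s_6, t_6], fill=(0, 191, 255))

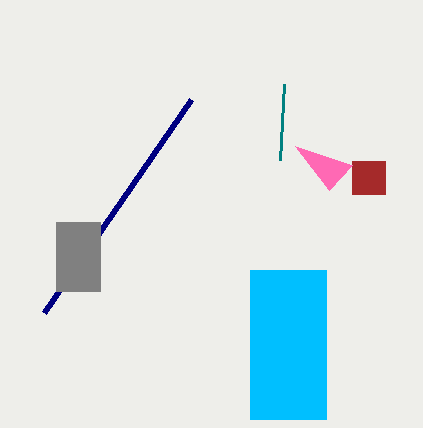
s_1 = 44
t_1 = 313
p_2 = 352
s_2 = 385
t_2 = 194
u_3 = 329
v_3 = 190
p_4 = 56
q_4 = 222
s_4 = 100
t_4 = 291
p_5 = 280
q_5 = 160
p_6 = 250
q_6 = 270
s_6 = 326
t_6 = 419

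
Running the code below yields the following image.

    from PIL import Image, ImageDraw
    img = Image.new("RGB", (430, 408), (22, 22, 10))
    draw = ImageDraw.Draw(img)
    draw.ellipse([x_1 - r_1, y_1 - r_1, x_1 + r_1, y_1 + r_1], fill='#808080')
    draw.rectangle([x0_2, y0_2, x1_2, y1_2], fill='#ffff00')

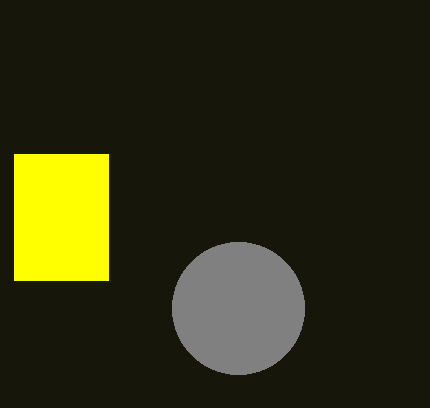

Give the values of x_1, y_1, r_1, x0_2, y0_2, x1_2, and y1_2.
x_1 = 238
y_1 = 308
r_1 = 66
x0_2 = 14
y0_2 = 154
x1_2 = 108
y1_2 = 280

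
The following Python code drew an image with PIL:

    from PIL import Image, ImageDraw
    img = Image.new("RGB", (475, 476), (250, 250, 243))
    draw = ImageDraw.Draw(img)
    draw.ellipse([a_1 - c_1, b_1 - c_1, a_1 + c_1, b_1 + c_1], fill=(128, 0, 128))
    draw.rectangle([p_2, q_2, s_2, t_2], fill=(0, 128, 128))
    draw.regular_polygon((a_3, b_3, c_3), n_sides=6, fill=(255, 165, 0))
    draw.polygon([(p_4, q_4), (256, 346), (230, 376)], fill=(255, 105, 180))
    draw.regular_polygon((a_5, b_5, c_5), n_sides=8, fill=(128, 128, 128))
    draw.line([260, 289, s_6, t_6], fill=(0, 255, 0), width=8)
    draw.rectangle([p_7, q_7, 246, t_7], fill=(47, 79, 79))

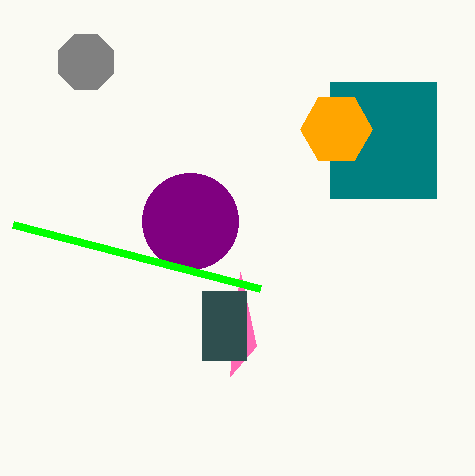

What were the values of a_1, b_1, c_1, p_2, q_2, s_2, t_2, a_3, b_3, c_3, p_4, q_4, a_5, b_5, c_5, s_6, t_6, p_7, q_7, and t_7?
a_1 = 190
b_1 = 221
c_1 = 48
p_2 = 330
q_2 = 82
s_2 = 436
t_2 = 198
a_3 = 336
b_3 = 129
c_3 = 36
p_4 = 240
q_4 = 272
a_5 = 86
b_5 = 62
c_5 = 30
s_6 = 13
t_6 = 225
p_7 = 202
q_7 = 291
t_7 = 360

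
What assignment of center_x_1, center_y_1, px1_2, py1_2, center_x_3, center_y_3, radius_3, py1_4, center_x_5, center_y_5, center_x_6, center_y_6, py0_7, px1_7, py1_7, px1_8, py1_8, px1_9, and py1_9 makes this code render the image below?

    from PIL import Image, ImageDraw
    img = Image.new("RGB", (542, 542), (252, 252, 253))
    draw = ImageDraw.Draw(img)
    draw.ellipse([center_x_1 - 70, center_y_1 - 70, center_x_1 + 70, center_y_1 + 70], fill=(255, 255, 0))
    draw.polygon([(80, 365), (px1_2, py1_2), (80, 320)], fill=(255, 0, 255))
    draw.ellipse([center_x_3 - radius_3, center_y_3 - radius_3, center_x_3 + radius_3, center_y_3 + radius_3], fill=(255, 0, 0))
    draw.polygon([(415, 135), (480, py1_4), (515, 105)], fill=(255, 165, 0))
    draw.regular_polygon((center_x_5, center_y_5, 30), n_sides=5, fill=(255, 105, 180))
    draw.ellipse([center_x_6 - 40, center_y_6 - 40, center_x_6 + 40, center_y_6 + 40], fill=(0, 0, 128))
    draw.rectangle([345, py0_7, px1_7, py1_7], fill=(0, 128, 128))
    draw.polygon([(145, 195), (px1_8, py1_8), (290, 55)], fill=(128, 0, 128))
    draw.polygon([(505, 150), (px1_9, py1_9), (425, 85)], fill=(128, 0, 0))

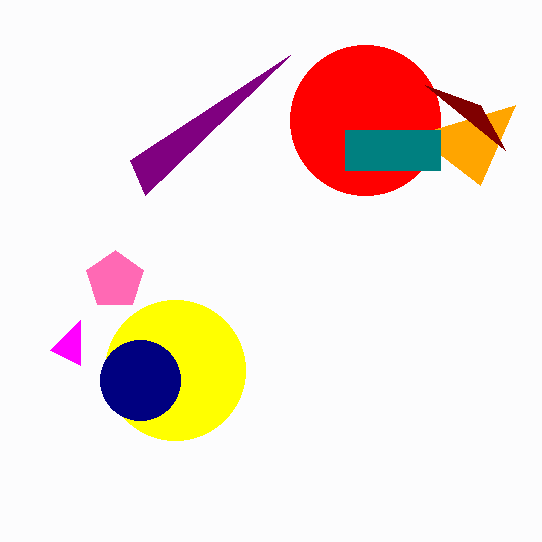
center_x_1 = 175, center_y_1 = 370, px1_2 = 50, py1_2 = 350, center_x_3 = 365, center_y_3 = 120, radius_3 = 75, py1_4 = 185, center_x_5 = 115, center_y_5 = 280, center_x_6 = 140, center_y_6 = 380, py0_7 = 130, px1_7 = 440, py1_7 = 170, px1_8 = 130, py1_8 = 160, px1_9 = 480, py1_9 = 105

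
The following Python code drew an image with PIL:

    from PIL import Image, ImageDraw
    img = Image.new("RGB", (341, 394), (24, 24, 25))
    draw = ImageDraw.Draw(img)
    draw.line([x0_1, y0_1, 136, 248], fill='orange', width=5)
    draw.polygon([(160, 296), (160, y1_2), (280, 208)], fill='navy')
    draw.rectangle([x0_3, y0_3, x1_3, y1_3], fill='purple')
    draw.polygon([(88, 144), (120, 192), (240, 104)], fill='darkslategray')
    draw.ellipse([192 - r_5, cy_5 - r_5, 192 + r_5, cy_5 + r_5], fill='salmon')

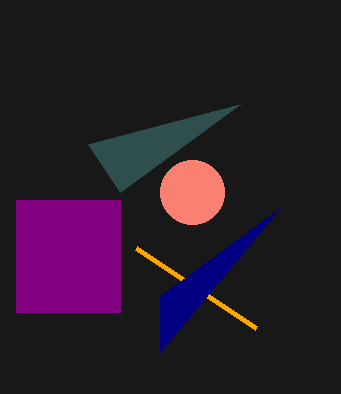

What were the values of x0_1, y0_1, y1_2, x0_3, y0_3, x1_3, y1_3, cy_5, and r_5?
x0_1 = 256; y0_1 = 328; y1_2 = 352; x0_3 = 16; y0_3 = 200; x1_3 = 120; y1_3 = 312; cy_5 = 192; r_5 = 32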